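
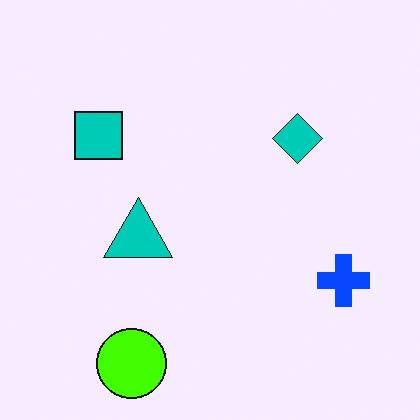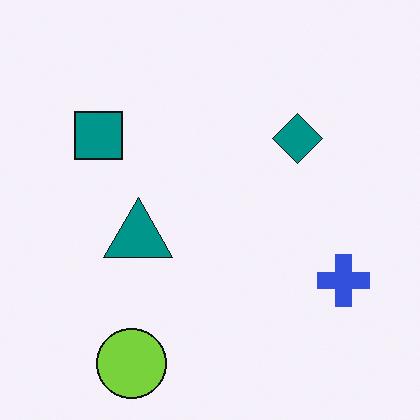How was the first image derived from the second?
This is the original image heavily oversaturated.

All colors are more vivid — a global saturation change.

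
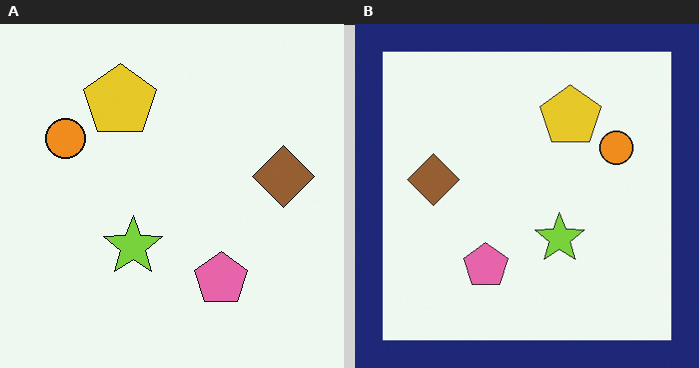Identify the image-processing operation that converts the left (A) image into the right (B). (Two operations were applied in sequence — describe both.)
Flipped horizontally (left ↔ right), then framed with a navy border.

The brown diamond is in the right of the left (A) image and the left of the right (B) — shapes on opposite sides of the vertical midline have swapped in a mirror flip. A solid navy frame runs around the edge of the right (B) image, with the content slightly shrunk inside it.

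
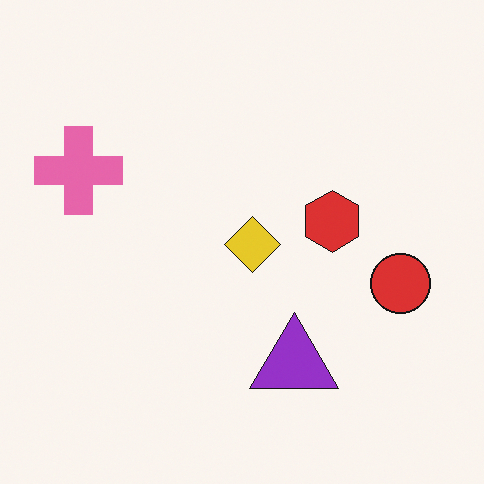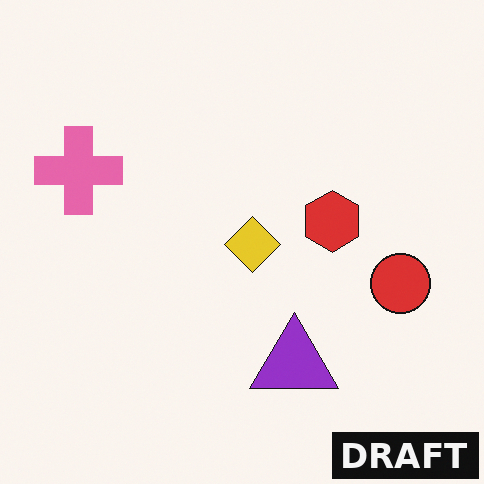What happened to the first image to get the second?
The image was watermarked with the text "DRAFT" in the lower-right corner.

A dark label reading "DRAFT" appears in the lower-right corner.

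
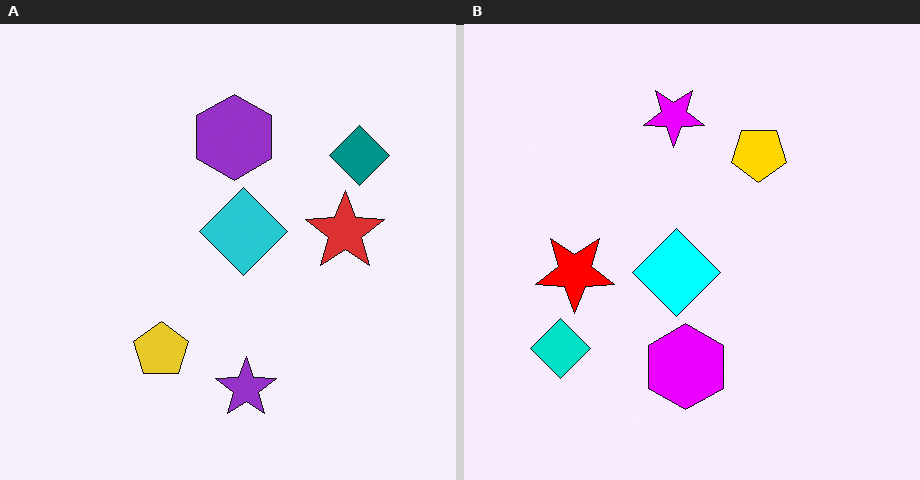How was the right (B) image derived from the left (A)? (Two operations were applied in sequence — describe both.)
The transformation is: heavily oversaturated, then rotated 180°.

All colors are more vivid — a global saturation change. The teal diamond sits in the top-right of the left (A) image and the bottom-left of the right (B) — consistent with a whole-image 180° rotation.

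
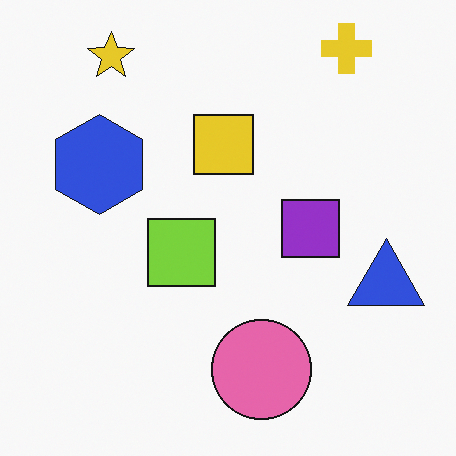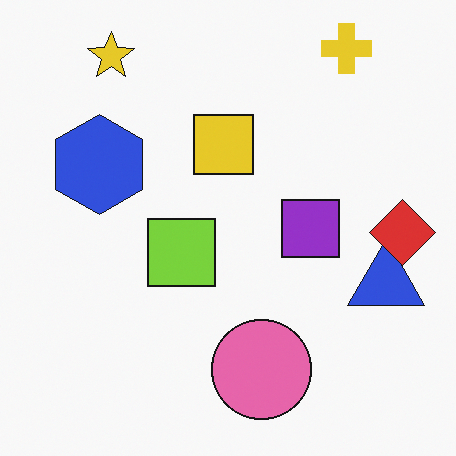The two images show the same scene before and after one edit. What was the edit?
Overlaid with an additional red diamond.

A red diamond appears in the second image that is absent from the first.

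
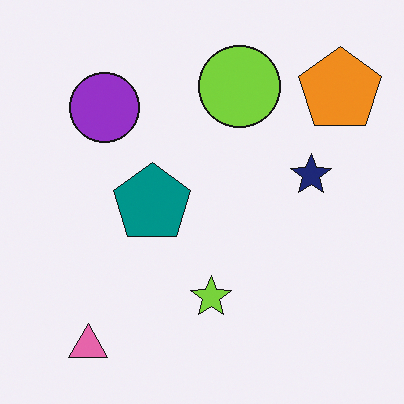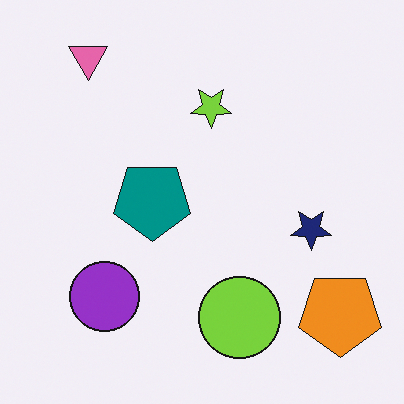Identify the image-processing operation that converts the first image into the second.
The image was flipped vertically (top ↔ bottom).

The pink triangle is in the bottom-left of the first image and the top-left of the second — shapes on opposite sides of the horizontal midline have swapped in a mirror flip.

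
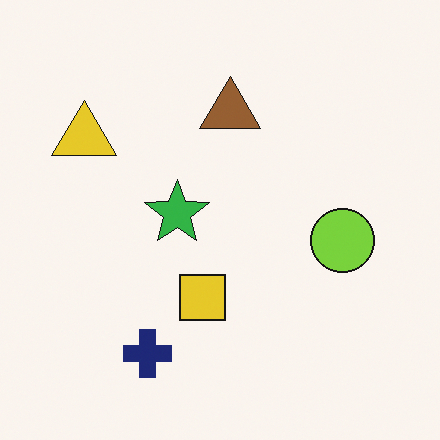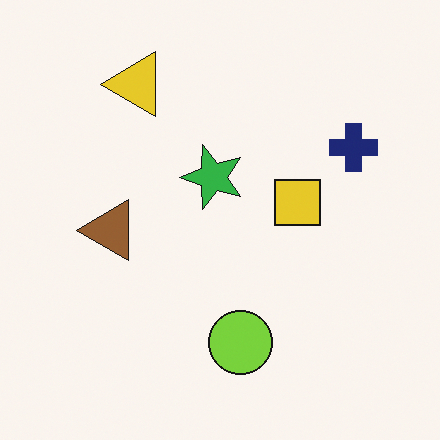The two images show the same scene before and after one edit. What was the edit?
The image was transposed (reflected across the top-left ↔ bottom-right diagonal).

Shapes have swapped their row and column positions — what was in the top-right is now in the bottom-left — a diagonal reflection.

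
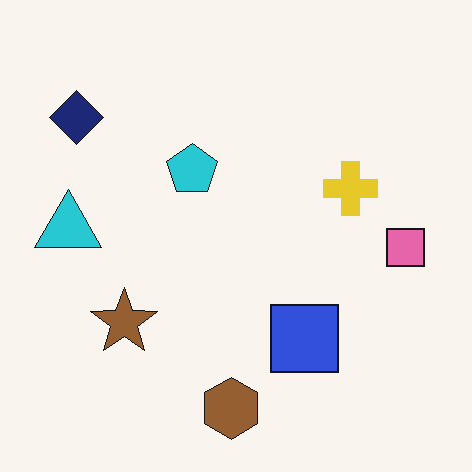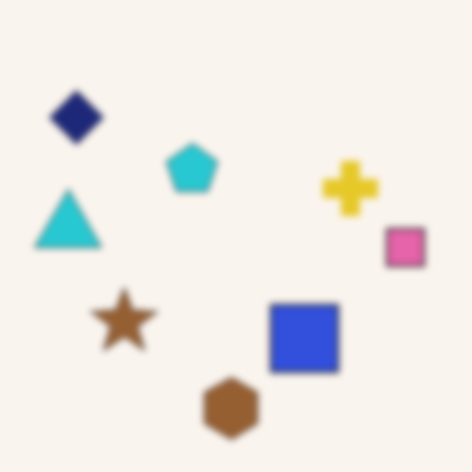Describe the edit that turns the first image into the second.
The transformation is: moderately blurred.

Shape edges and outlines are uniformly softened across the whole image.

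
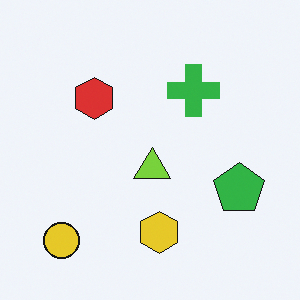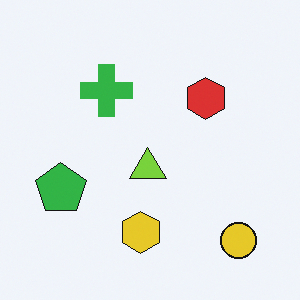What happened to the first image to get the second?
The second image is the first flipped horizontally (left ↔ right).

The green pentagon is in the right of the first image and the left of the second — shapes on opposite sides of the vertical midline have swapped in a mirror flip.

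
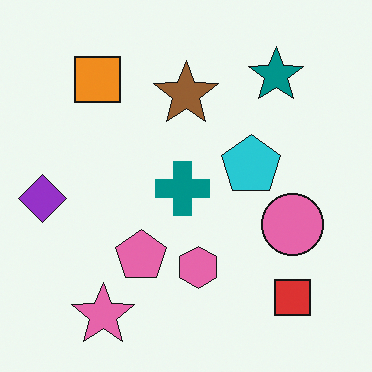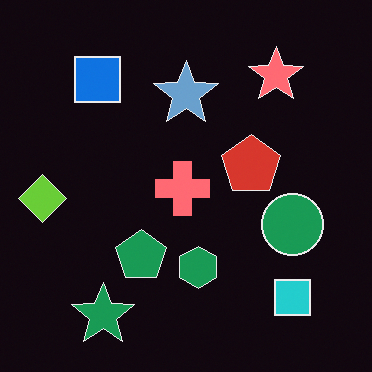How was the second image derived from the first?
The transformation is: color-inverted (negative).

The light background has become dark and every shape's color is its complement — a photographic negative.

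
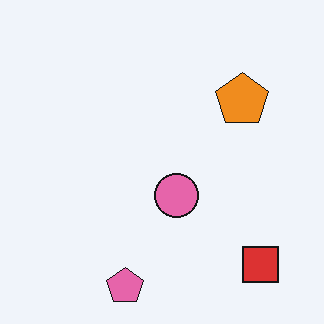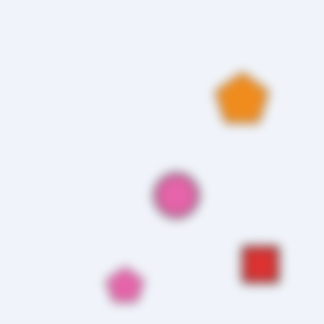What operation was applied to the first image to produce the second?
This is the original image strongly gaussian-blurred.

Shape edges and outlines are uniformly softened across the whole image.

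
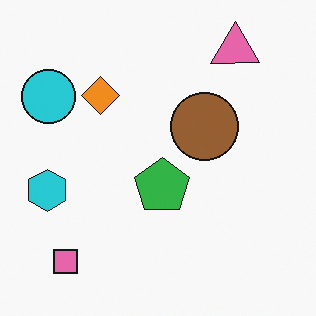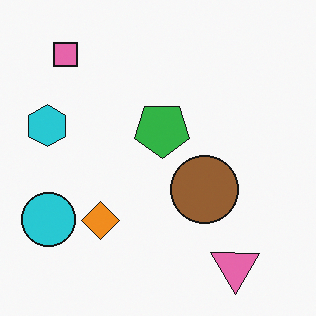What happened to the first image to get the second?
This is the original image flipped vertically (top ↔ bottom).

The pink triangle is in the top-right of the first image and the bottom-right of the second — shapes on opposite sides of the horizontal midline have swapped in a mirror flip.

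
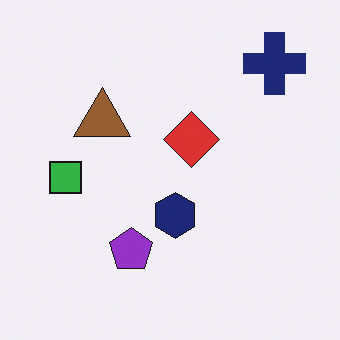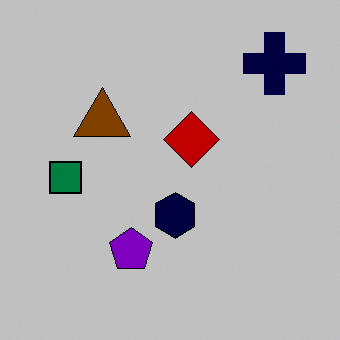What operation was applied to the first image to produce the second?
It was aggressively posterized.

Each flat color has snapped to a coarser quantized level — most visibly, the near-white background has dropped to a flat grey.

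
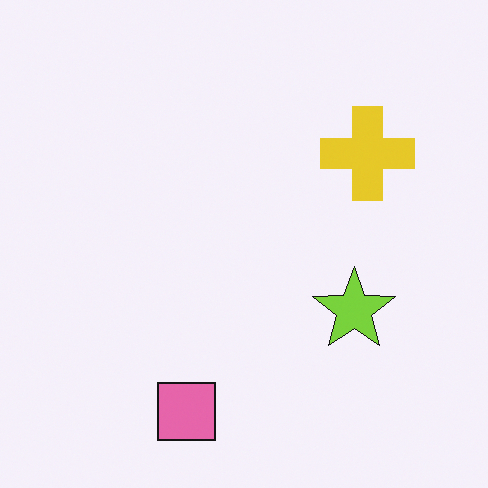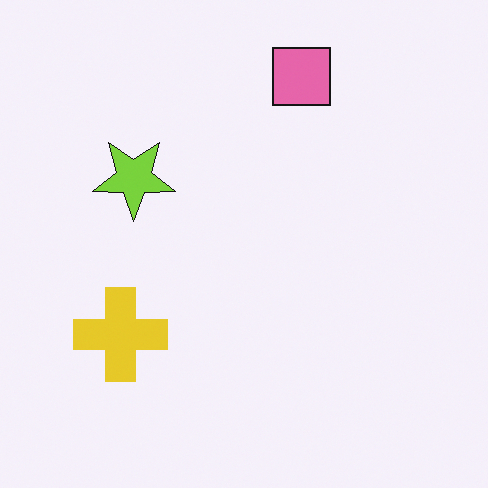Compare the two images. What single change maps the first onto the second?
The transformation is: rotated 180°.

The pink square sits in the bottom of the first image and the top of the second — consistent with a whole-image 180° rotation.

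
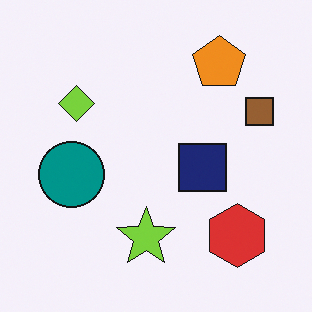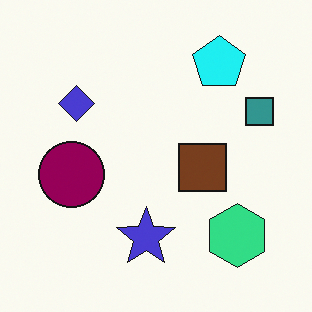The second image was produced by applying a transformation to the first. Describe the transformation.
It was hue-shifted noticeably.

Every shape's color has rotated by the same amount around the hue wheel — a uniform hue shift.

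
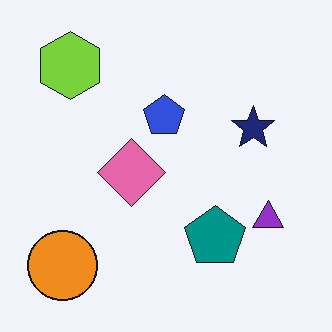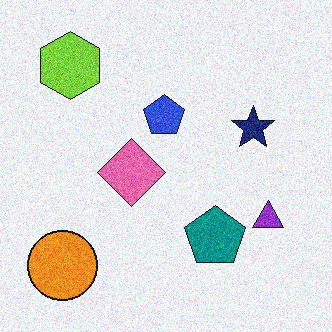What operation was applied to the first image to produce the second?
The image was degraded with moderate additive noise.

Random speckle covers the whole image, including the flat background.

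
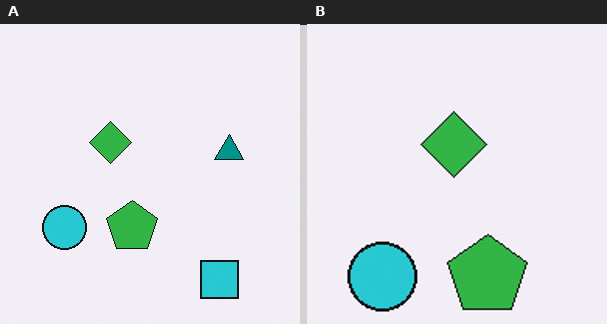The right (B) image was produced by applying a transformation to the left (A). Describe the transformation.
It was cropped slightly and scaled back up.

The visible shapes are larger and the field of view is narrower; shapes near the original edges may be partly or wholly outside the frame — a crop-and-rescale.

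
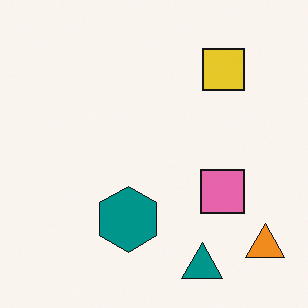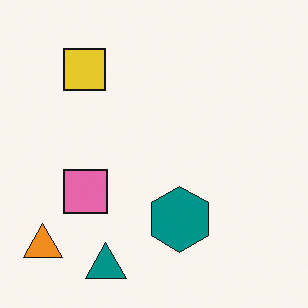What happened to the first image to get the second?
This is the original image flipped horizontally (left ↔ right).

The orange triangle is in the bottom-right of the first image and the bottom-left of the second — shapes on opposite sides of the vertical midline have swapped in a mirror flip.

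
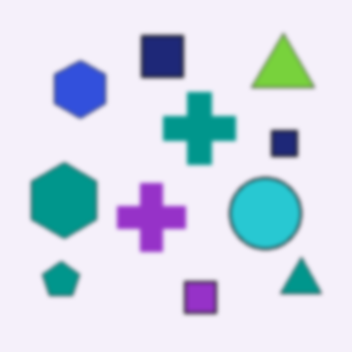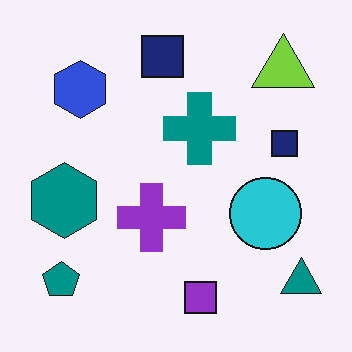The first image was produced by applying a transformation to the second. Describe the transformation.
This is the original image given a subtle gaussian blur.

Shape edges and outlines are uniformly softened across the whole image.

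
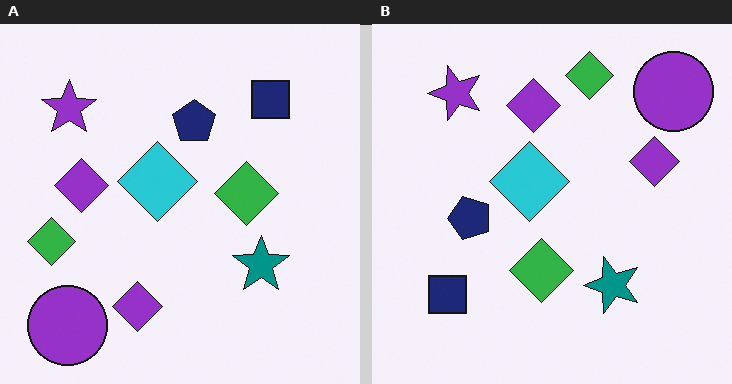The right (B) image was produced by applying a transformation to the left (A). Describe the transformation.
Transposed (reflected across the top-left ↔ bottom-right diagonal).

Shapes have swapped their row and column positions — what was in the top-right is now in the bottom-left — a diagonal reflection.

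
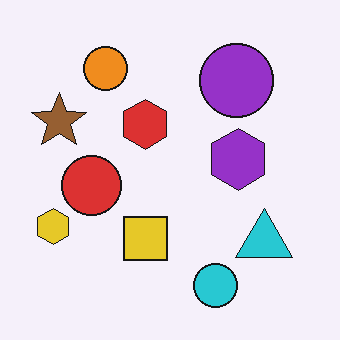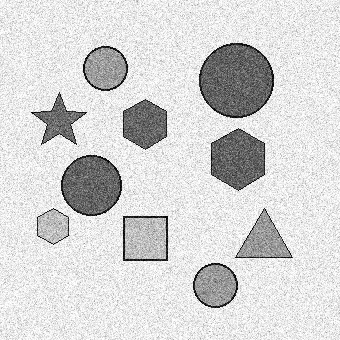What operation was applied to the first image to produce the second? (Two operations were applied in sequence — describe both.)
This is the original image degraded with strong gaussian noise, then converted to grayscale.

Random speckle covers the whole image, including the flat background. All color is removed — every shape is now a shade of grey.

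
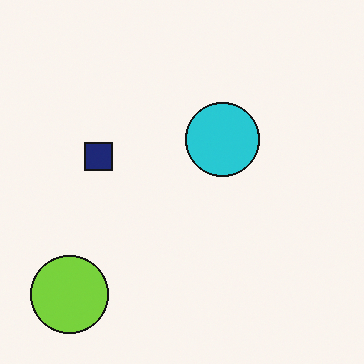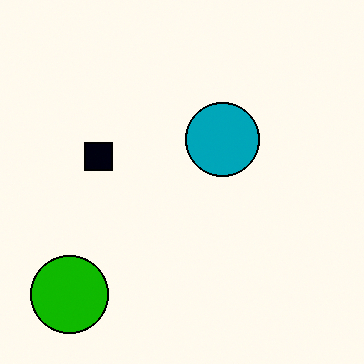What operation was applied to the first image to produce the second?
This is the original image given much higher contrast.

Tones are pushed away from mid-grey across the whole image — a global contrast change.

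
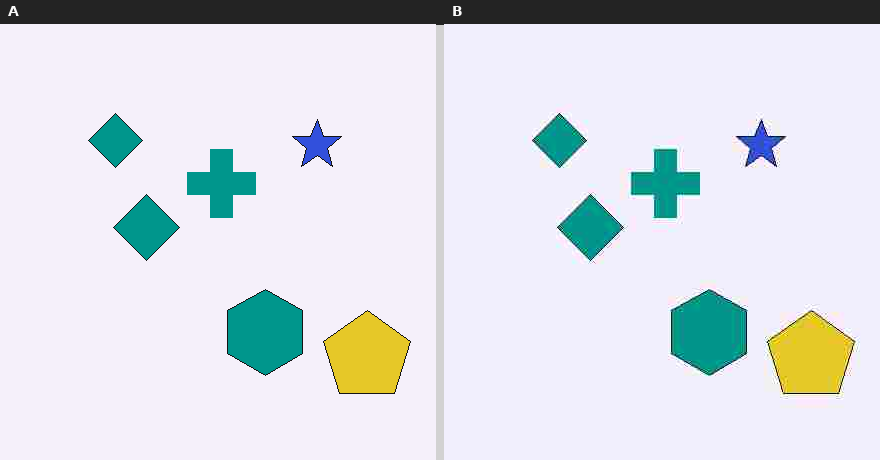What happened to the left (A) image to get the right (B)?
The image was heavily JPEG-compressed with obvious blocking artifacts.

Blocky 8×8 compression artifacts appear around shape edges and the flat background shows ringing — characteristic JPEG degradation.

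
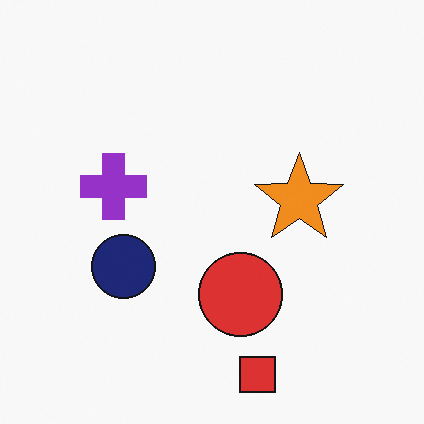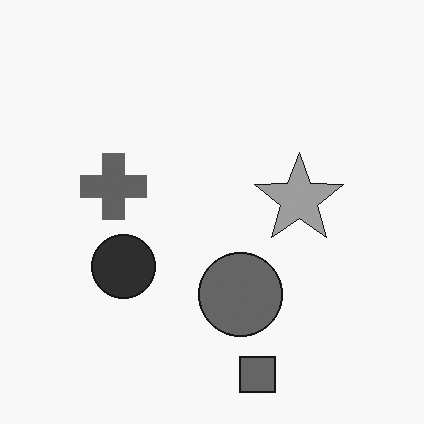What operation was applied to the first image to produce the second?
This is the original image converted to grayscale.

All color is removed — every shape is now a shade of grey.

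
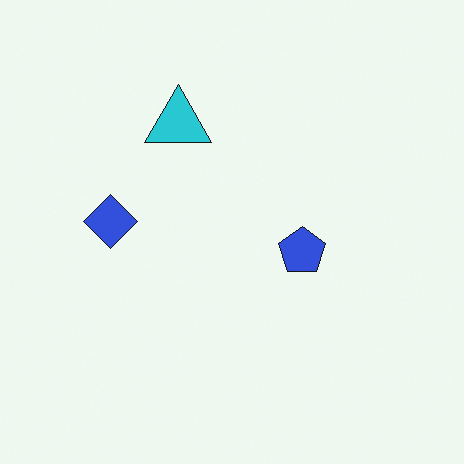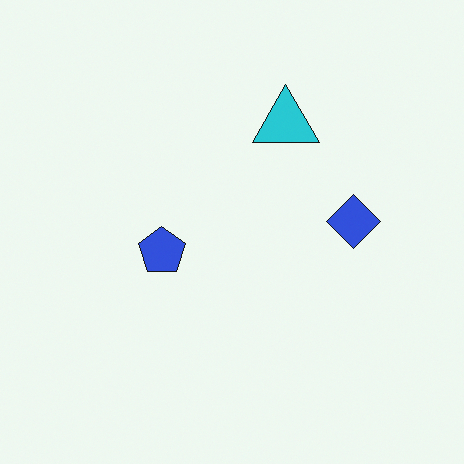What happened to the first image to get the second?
It was flipped horizontally (left ↔ right).

The blue diamond is in the left of the first image and the right of the second — shapes on opposite sides of the vertical midline have swapped in a mirror flip.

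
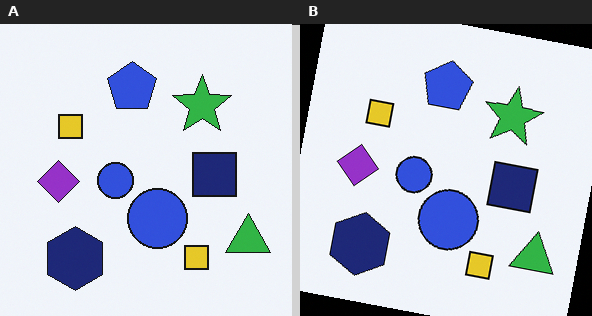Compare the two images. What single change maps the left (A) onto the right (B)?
The right (B) image is the left (A) rotated clockwise by a slight angle.

Every shape is tilted by the same angle and the image corners show triangular fill wedges — a whole-image rotation by a non-right angle.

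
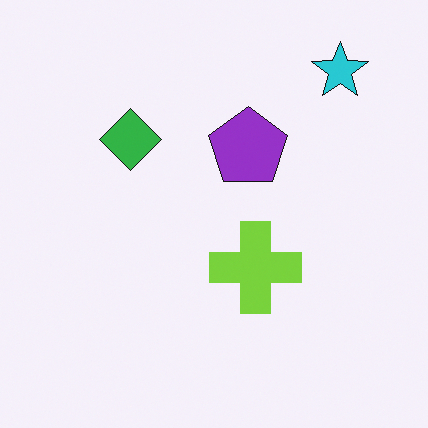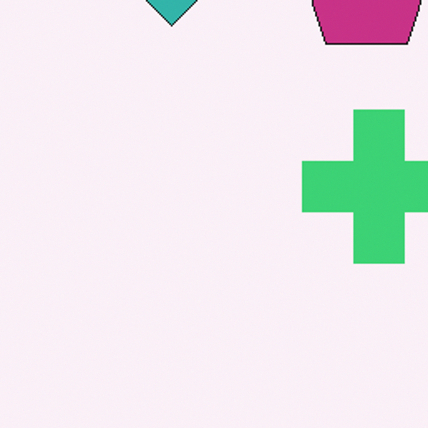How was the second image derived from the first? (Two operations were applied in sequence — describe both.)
The second image is the first cropped to a noticeably smaller region and rescaled, then hue-shifted by a small amount.

The visible shapes are larger and the field of view is narrower; shapes near the original edges may be partly or wholly outside the frame — a crop-and-rescale. Every shape's color has rotated by the same amount around the hue wheel — a uniform hue shift.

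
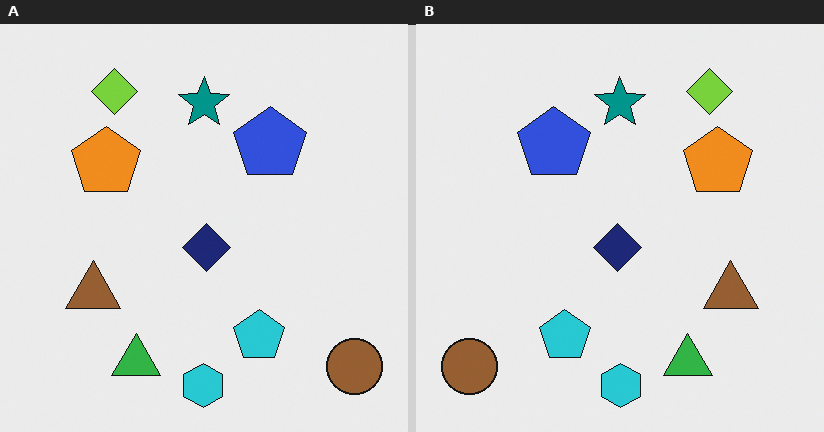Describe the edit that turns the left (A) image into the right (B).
The right (B) image is the left (A) flipped horizontally (left ↔ right).

The brown circle is in the bottom-right of the left (A) image and the bottom-left of the right (B) — shapes on opposite sides of the vertical midline have swapped in a mirror flip.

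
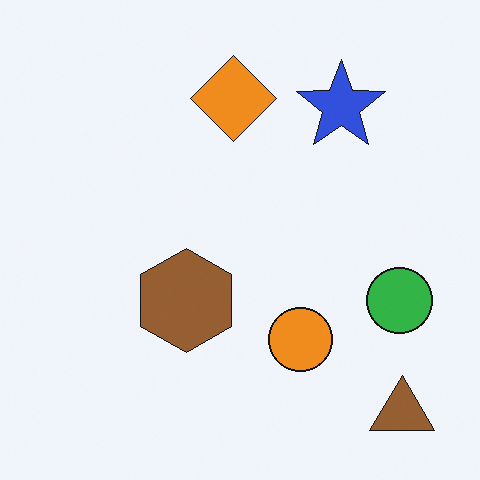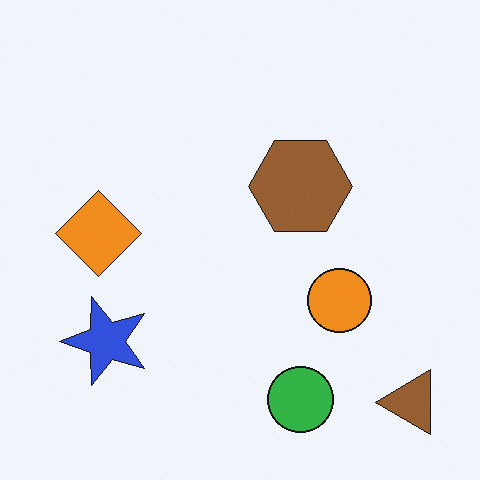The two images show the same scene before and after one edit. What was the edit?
The image was transposed (reflected across the top-left ↔ bottom-right diagonal).

Shapes have swapped their row and column positions — what was in the top-right is now in the bottom-left — a diagonal reflection.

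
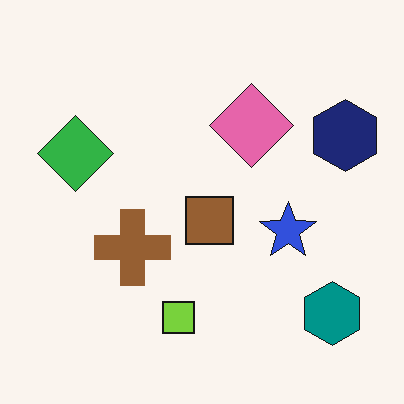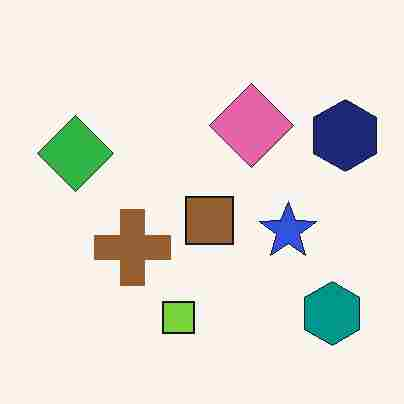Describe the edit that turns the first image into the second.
Heavily JPEG-compressed with obvious blocking artifacts.

Blocky 8×8 compression artifacts appear around shape edges and the flat background shows ringing — characteristic JPEG degradation.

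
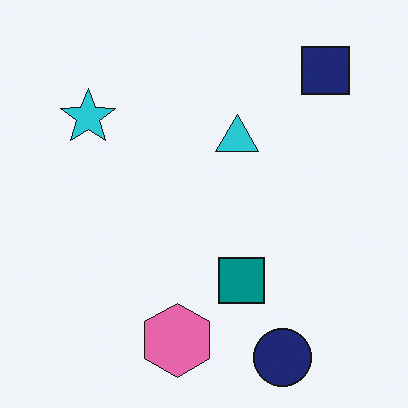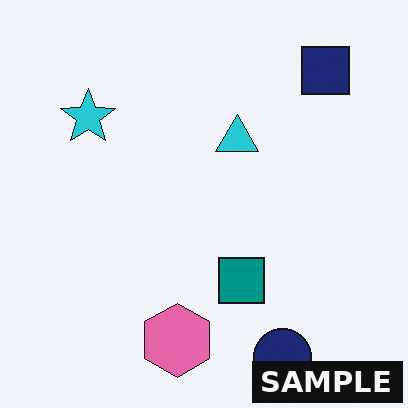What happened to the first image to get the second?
The transformation is: watermarked with the text "SAMPLE" in the lower-right corner.

A dark label reading "SAMPLE" appears in the lower-right corner.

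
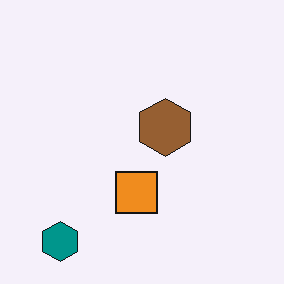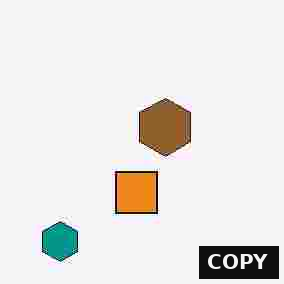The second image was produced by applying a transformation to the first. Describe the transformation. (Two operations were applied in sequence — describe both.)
The image was heavily JPEG-compressed with obvious blocking artifacts, then watermarked with the text "COPY" in the lower-right corner.

Blocky 8×8 compression artifacts appear around shape edges and the flat background shows ringing — characteristic JPEG degradation. A dark label reading "COPY" appears in the lower-right corner.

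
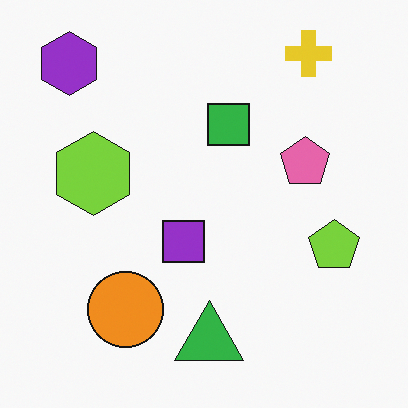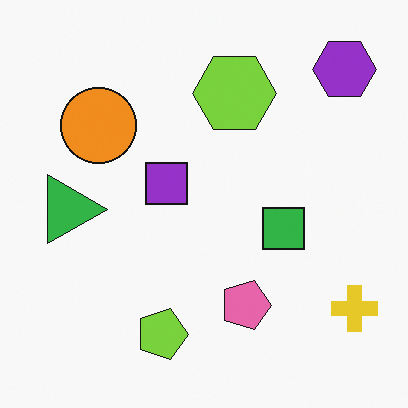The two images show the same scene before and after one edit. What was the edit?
The second image is the first rotated 90° clockwise.

The purple hexagon sits in the top-left of the first image and the top-right of the second — consistent with a whole-image 90° clockwise rotation.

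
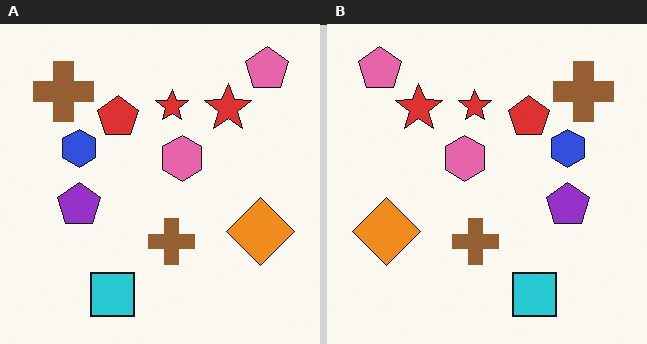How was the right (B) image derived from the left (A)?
The transformation is: flipped horizontally (left ↔ right).

The pink pentagon is in the top-right of the left (A) image and the top-left of the right (B) — shapes on opposite sides of the vertical midline have swapped in a mirror flip.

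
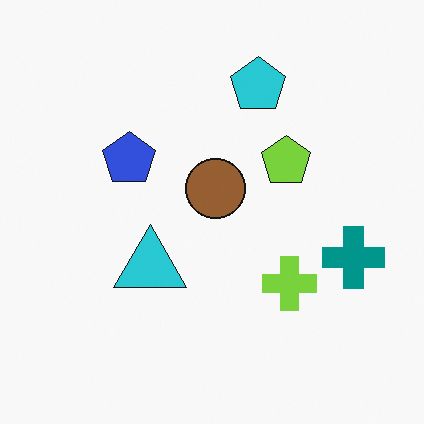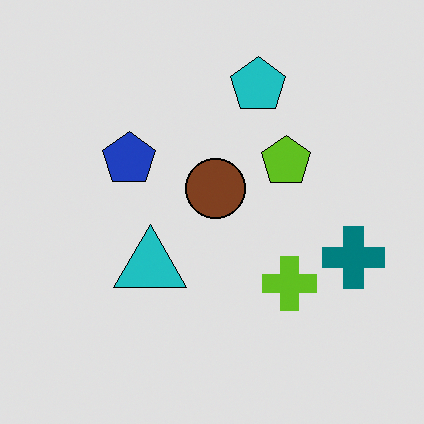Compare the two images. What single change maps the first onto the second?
Moderately posterized.

Each flat color has snapped to a coarser quantized level — most visibly, the near-white background has dropped to a flat grey.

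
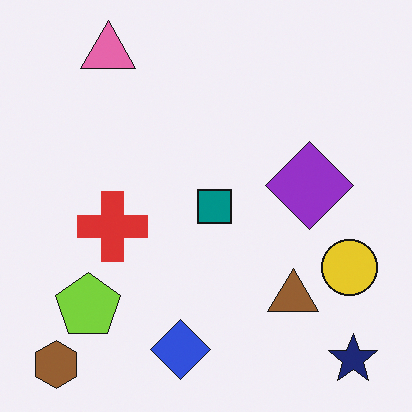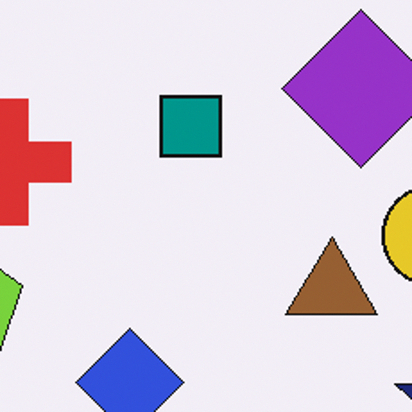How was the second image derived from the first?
It was cropped to a noticeably smaller region and rescaled.

The visible shapes are larger and the field of view is narrower; shapes near the original edges may be partly or wholly outside the frame — a crop-and-rescale.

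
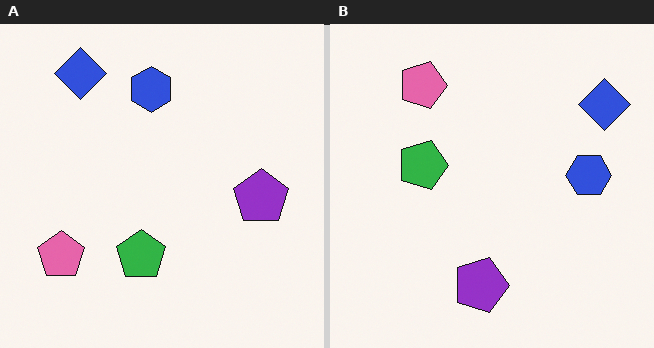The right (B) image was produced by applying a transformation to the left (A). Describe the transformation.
The transformation is: rotated 90° clockwise.

The blue diamond sits in the top-left of the left (A) image and the top-right of the right (B) — consistent with a whole-image 90° clockwise rotation.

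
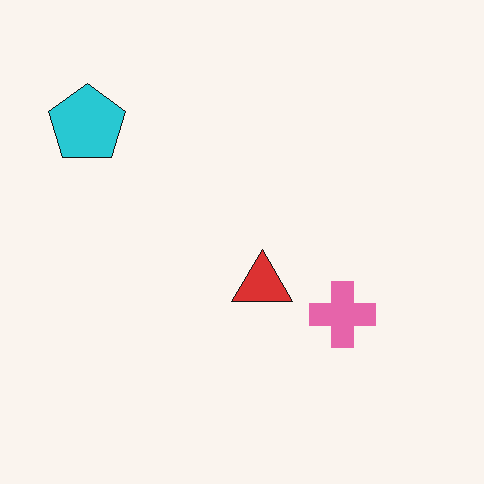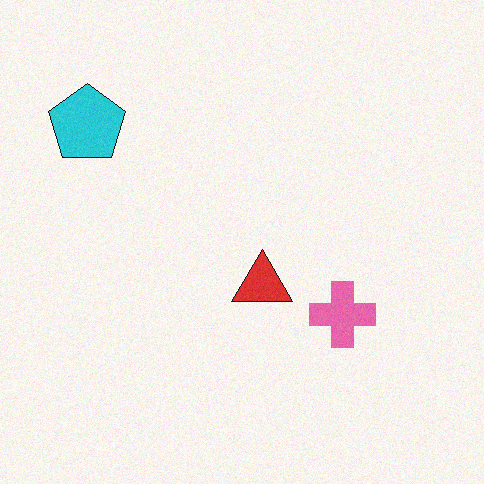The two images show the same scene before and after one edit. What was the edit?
Degraded with a light layer of grain.

Random speckle covers the whole image, including the flat background.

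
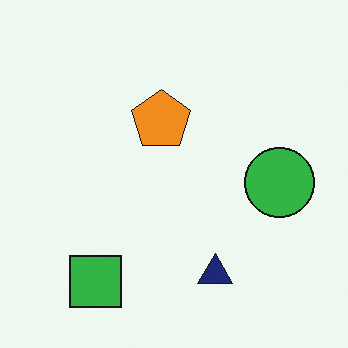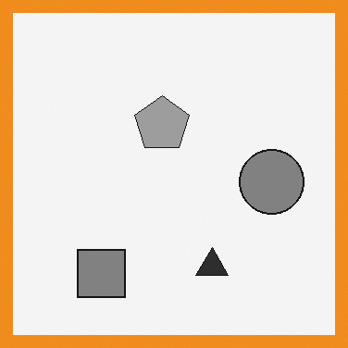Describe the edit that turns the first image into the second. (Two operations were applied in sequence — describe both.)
The transformation is: converted to grayscale, then framed with a orange border.

All color is removed — every shape is now a shade of grey. A solid orange frame runs around the edge of the second image, with the content slightly shrunk inside it.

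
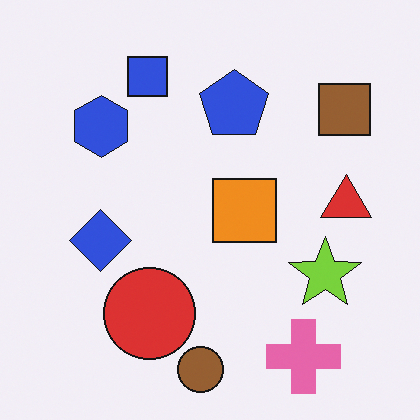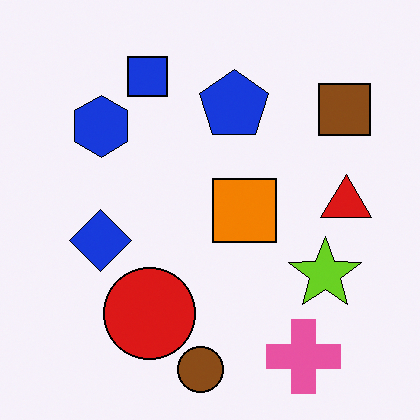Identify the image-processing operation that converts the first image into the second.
The second image is the first given slightly increased contrast.

Tones are pushed away from mid-grey across the whole image — a global contrast change.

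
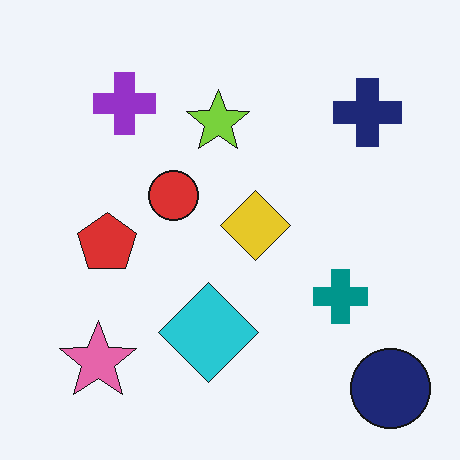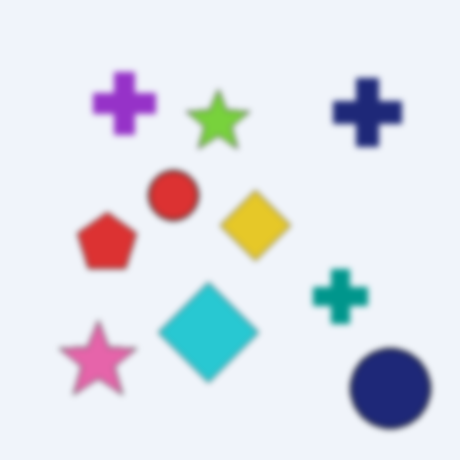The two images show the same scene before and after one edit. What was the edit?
The second image is the first moderately blurred.

Shape edges and outlines are uniformly softened across the whole image.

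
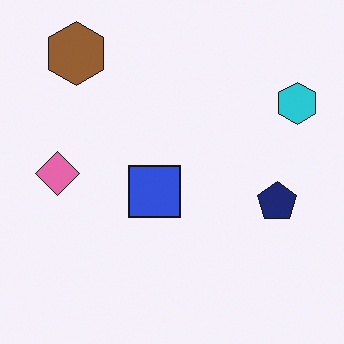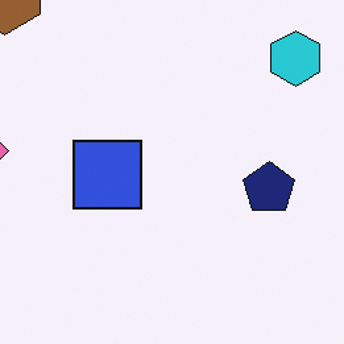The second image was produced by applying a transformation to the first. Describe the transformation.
This is the original image cropped slightly and scaled back up.

The visible shapes are larger and the field of view is narrower; shapes near the original edges may be partly or wholly outside the frame — a crop-and-rescale.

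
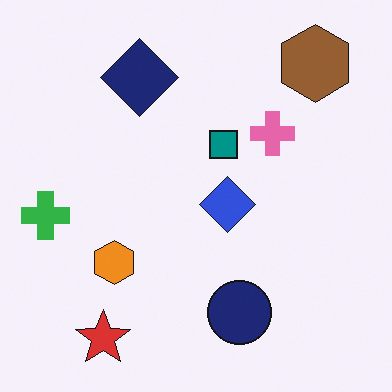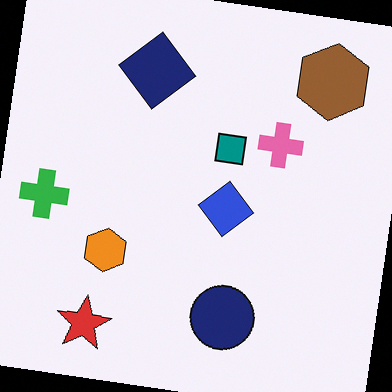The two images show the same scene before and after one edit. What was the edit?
The image was rotated clockwise by a few degrees.

Every shape is tilted by the same angle and the image corners show triangular fill wedges — a whole-image rotation by a non-right angle.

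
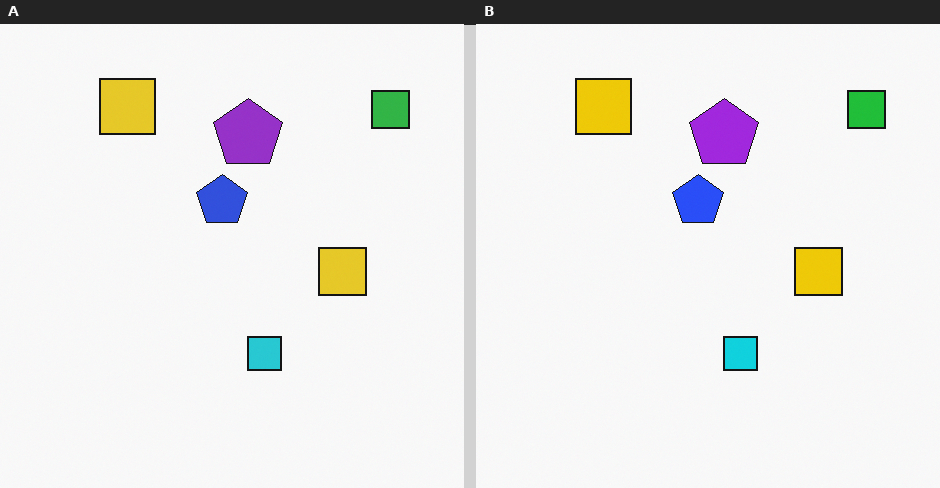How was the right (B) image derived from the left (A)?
Slightly oversaturated.

All colors are more vivid — a global saturation change.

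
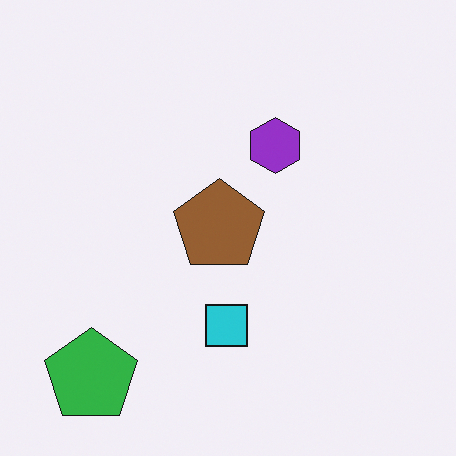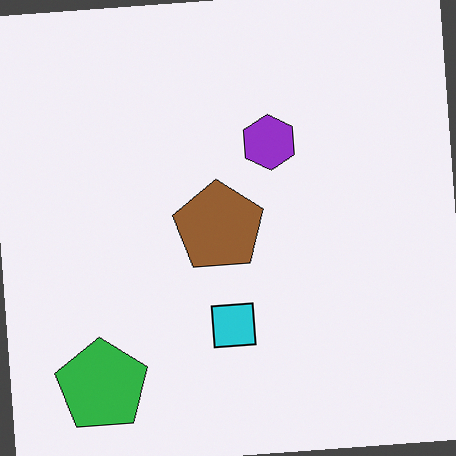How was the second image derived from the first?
It was rotated counter-clockwise by a small amount.

Every shape is tilted by the same angle and the image corners show triangular fill wedges — a whole-image rotation by a non-right angle.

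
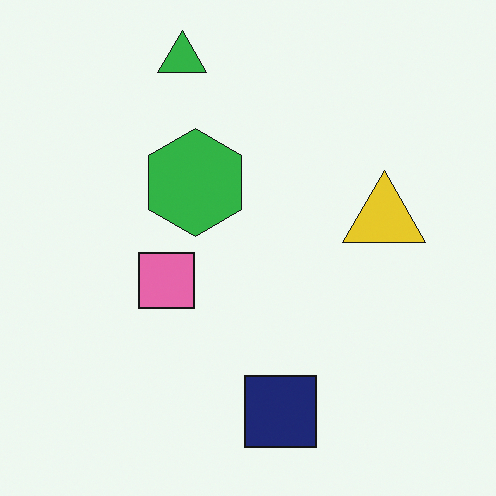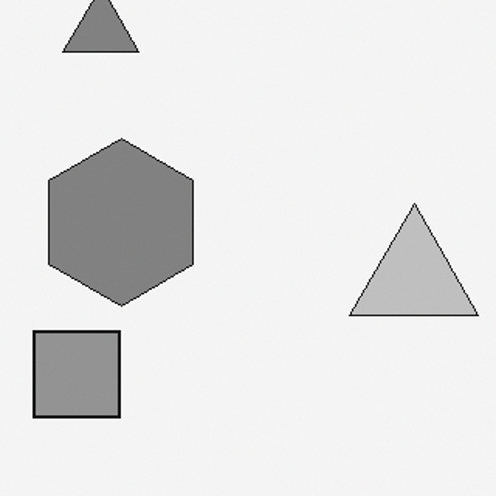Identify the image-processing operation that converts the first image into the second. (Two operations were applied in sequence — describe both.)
The image was converted to grayscale, then cropped to a modestly smaller region and rescaled.

All color is removed — every shape is now a shade of grey. The visible shapes are larger and the field of view is narrower; shapes near the original edges may be partly or wholly outside the frame — a crop-and-rescale.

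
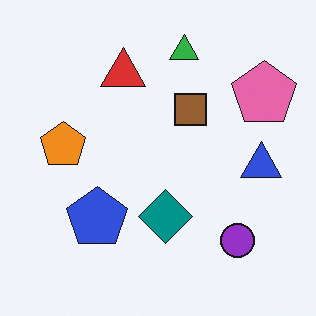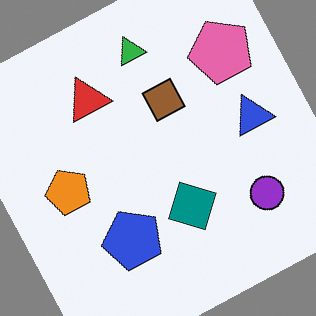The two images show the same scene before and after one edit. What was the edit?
This is the original image rotated counter-clockwise by a clearly visible amount.

Every shape is tilted by the same angle and the image corners show triangular fill wedges — a whole-image rotation by a non-right angle.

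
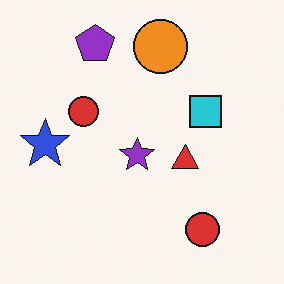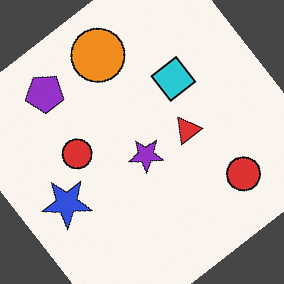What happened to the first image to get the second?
The second image is the first rotated counter-clockwise by a large amount — several tens of degrees.

Every shape is tilted by the same angle and the image corners show triangular fill wedges — a whole-image rotation by a non-right angle.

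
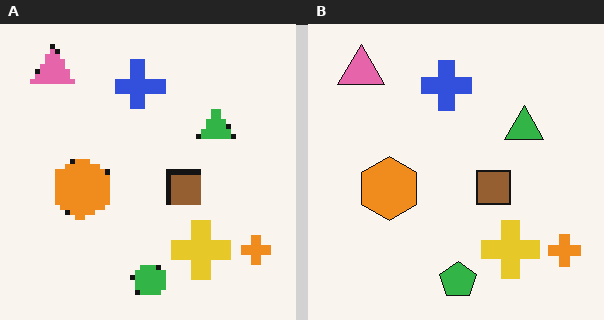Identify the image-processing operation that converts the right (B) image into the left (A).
The image was lightly pixelated (a mild mosaic effect).

Shapes are reduced to large square blocks; fine edges and outlines are lost — a downscale-then-upscale (mosaic) effect.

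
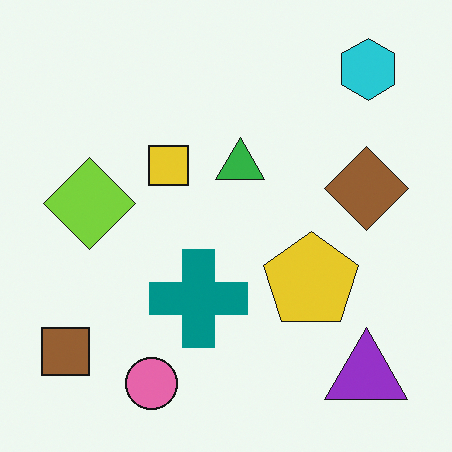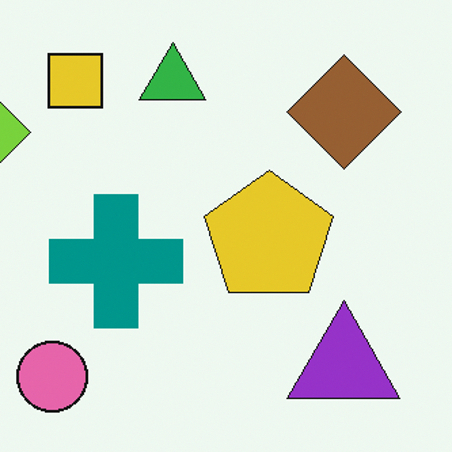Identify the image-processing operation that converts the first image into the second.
This is the original image cropped to a modestly smaller region and rescaled.

The visible shapes are larger and the field of view is narrower; shapes near the original edges may be partly or wholly outside the frame — a crop-and-rescale.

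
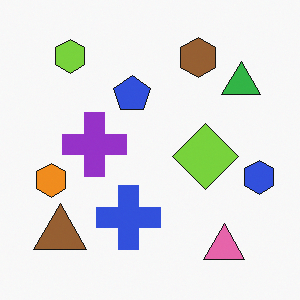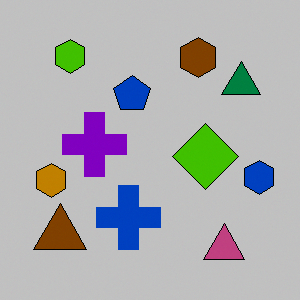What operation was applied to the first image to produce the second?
It was heavily posterized to just a handful of flat colors.

Each flat color has snapped to a coarser quantized level — most visibly, the near-white background has dropped to a flat grey.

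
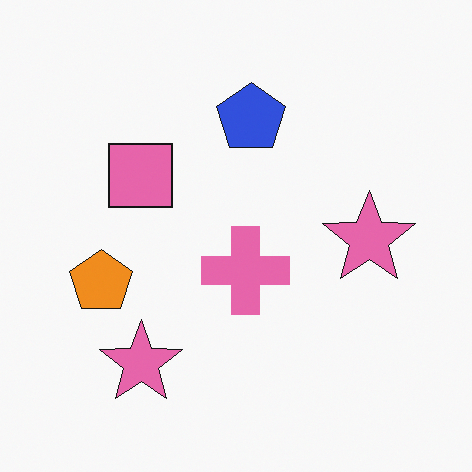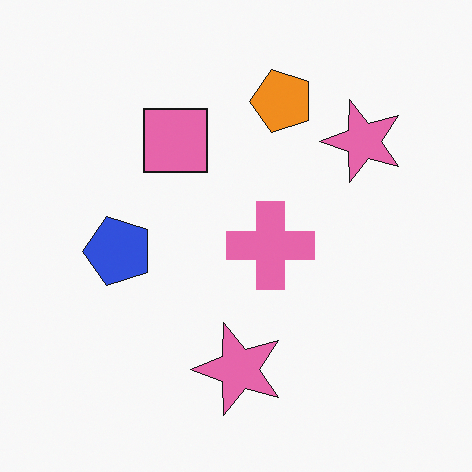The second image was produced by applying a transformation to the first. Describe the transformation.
Transposed (reflected across the top-left ↔ bottom-right diagonal).

Shapes have swapped their row and column positions — what was in the top-right is now in the bottom-left — a diagonal reflection.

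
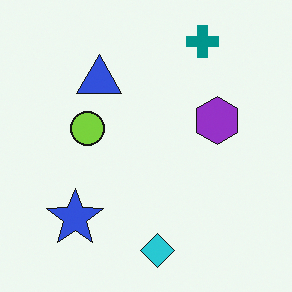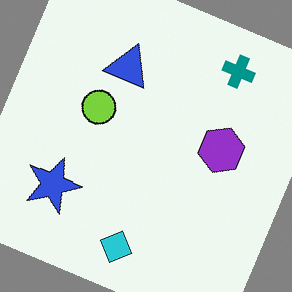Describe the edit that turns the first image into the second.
It was rotated clockwise by a moderate amount.

Every shape is tilted by the same angle and the image corners show triangular fill wedges — a whole-image rotation by a non-right angle.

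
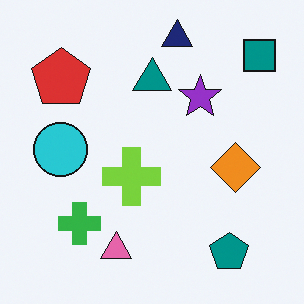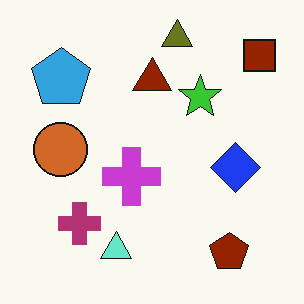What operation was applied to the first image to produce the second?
Hue-shifted through roughly half the color wheel.

Every shape's color has rotated by the same amount around the hue wheel — a uniform hue shift.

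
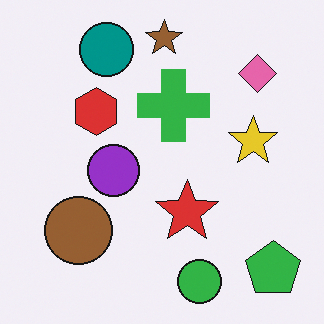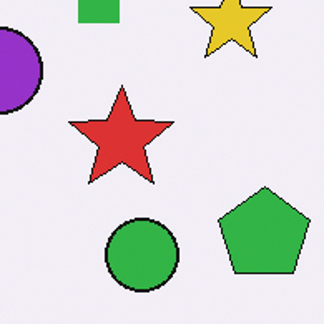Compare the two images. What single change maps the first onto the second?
The image was cropped to a noticeably smaller region and rescaled.

The visible shapes are larger and the field of view is narrower; shapes near the original edges may be partly or wholly outside the frame — a crop-and-rescale.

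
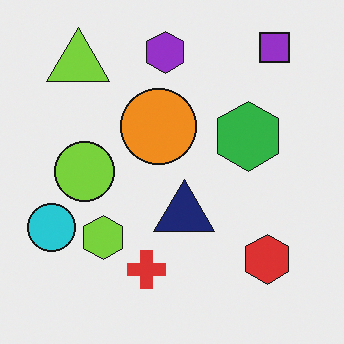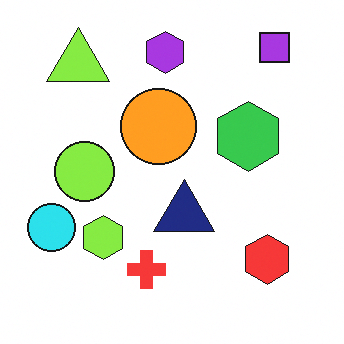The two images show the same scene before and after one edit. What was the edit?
This is the original image slightly brightened.

Every pixel — background and shapes alike — is uniformly brightened.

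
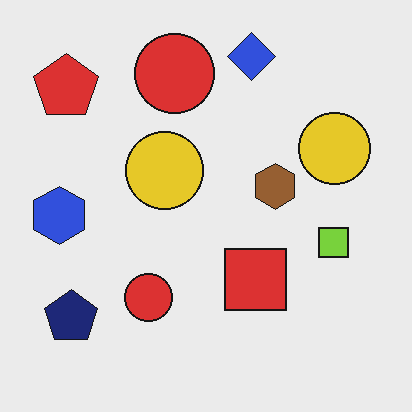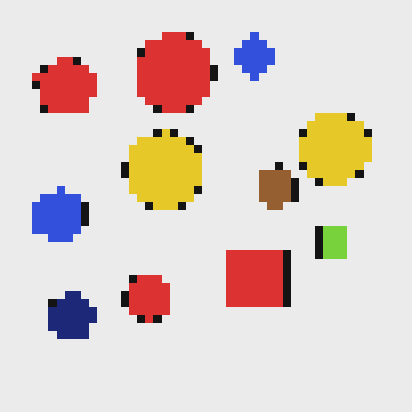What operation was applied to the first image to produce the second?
This is the original image pixelated into visible square blocks.

Shapes are reduced to large square blocks; fine edges and outlines are lost — a downscale-then-upscale (mosaic) effect.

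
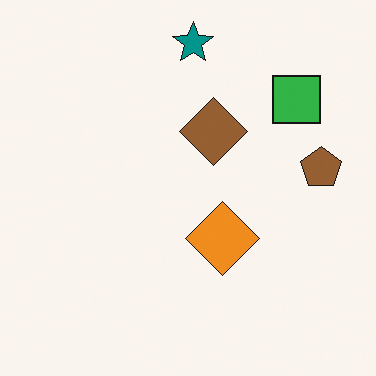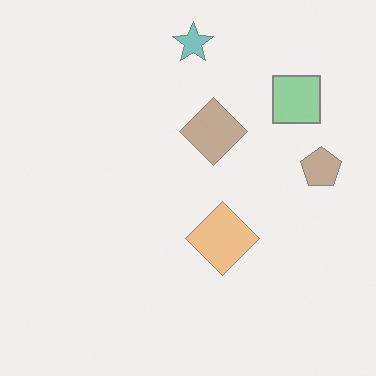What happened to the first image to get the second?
Washed out (contrast reduced).

Tones are pushed toward mid-grey across the whole image — a global contrast change.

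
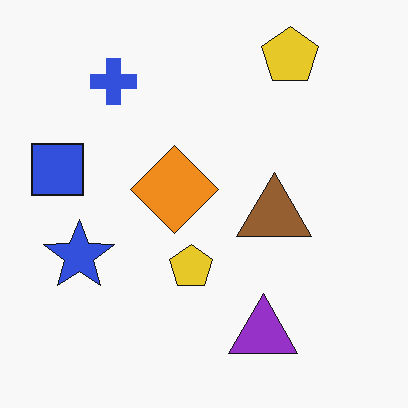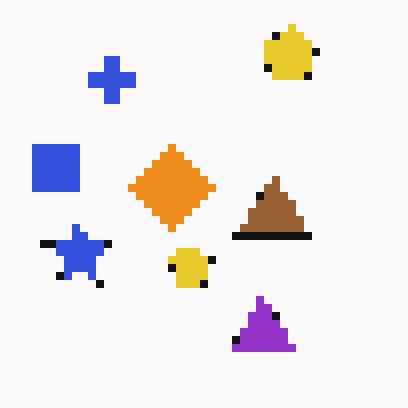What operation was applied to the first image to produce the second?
It was moderately pixelated.

Shapes are reduced to large square blocks; fine edges and outlines are lost — a downscale-then-upscale (mosaic) effect.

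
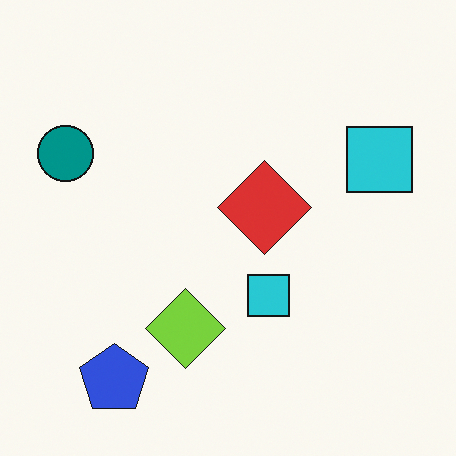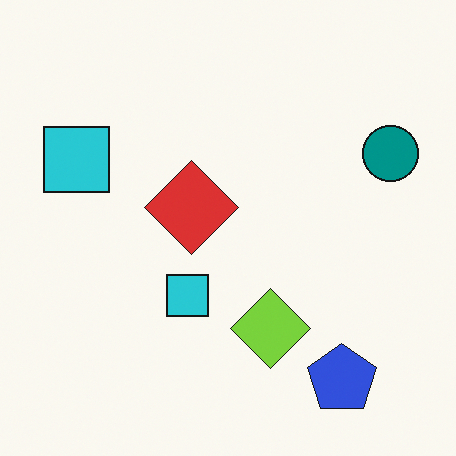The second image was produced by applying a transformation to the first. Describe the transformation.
This is the original image flipped horizontally (left ↔ right).

The teal circle is in the left of the first image and the right of the second — shapes on opposite sides of the vertical midline have swapped in a mirror flip.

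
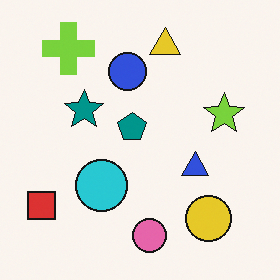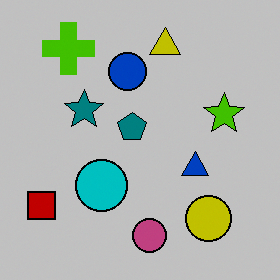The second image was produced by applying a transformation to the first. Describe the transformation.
It was heavily posterized to just a handful of flat colors.

Each flat color has snapped to a coarser quantized level — most visibly, the near-white background has dropped to a flat grey.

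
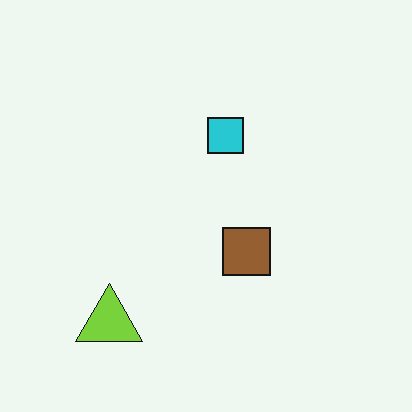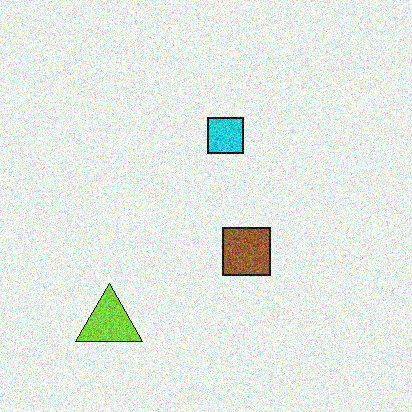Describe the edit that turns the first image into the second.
The image was degraded with a thick layer of grain.

Random speckle covers the whole image, including the flat background.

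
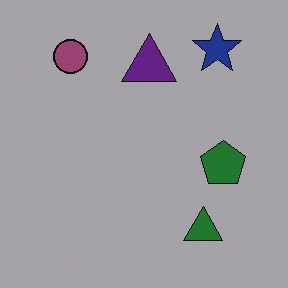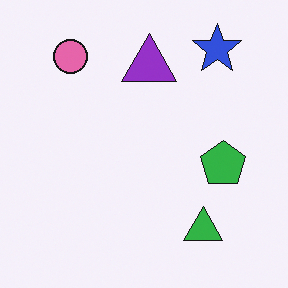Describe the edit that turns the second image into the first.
Substantially darkened.

Every pixel — background and shapes alike — is uniformly darkened.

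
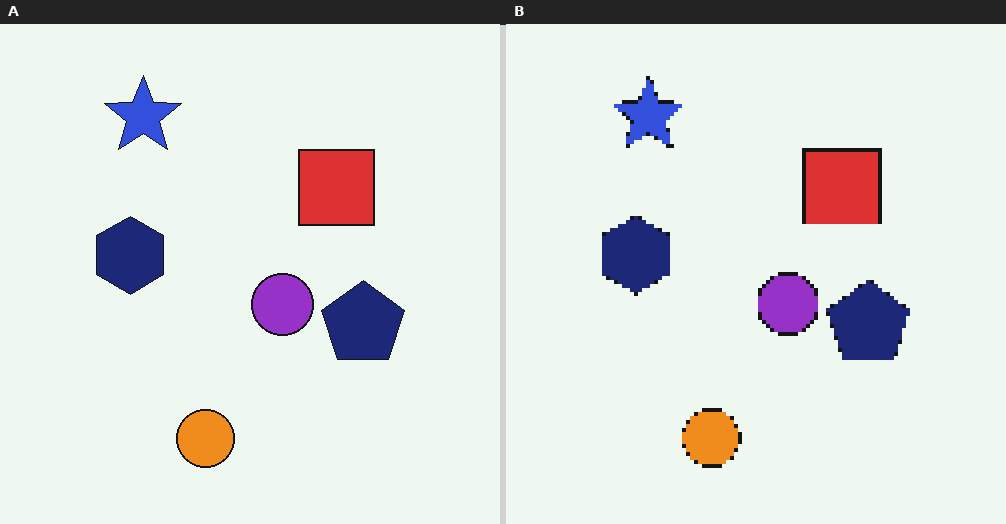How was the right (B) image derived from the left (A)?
Mildly pixelated.

Shapes are reduced to large square blocks; fine edges and outlines are lost — a downscale-then-upscale (mosaic) effect.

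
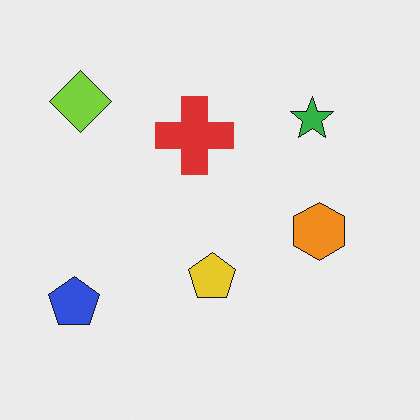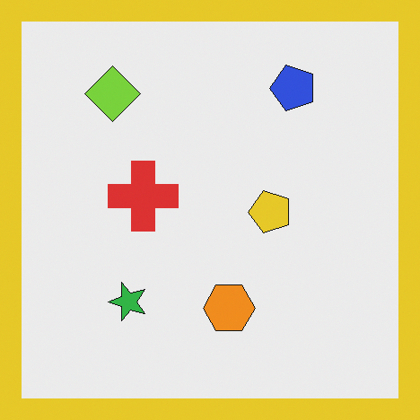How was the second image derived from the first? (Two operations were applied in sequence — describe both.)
The transformation is: transposed (reflected across the top-left ↔ bottom-right diagonal), then framed with a yellow border.

Shapes have swapped their row and column positions — what was in the top-right is now in the bottom-left — a diagonal reflection. A solid yellow frame runs around the edge of the second image, with the content slightly shrunk inside it.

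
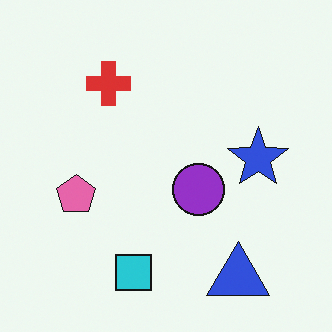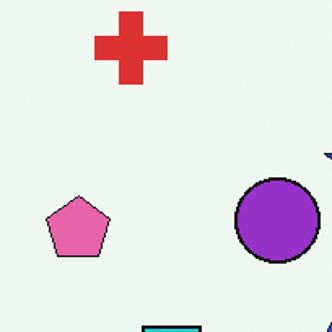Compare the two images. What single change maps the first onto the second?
The second image is the first cropped tightly and scaled back up.

The visible shapes are larger and the field of view is narrower; shapes near the original edges may be partly or wholly outside the frame — a crop-and-rescale.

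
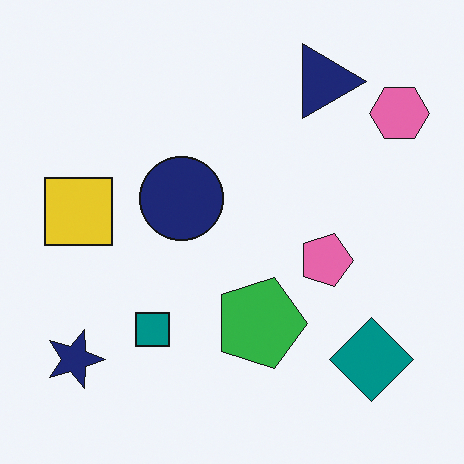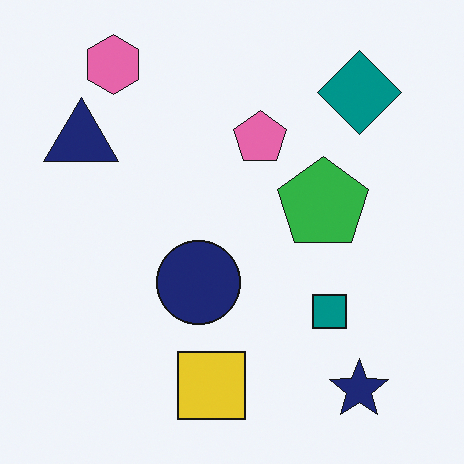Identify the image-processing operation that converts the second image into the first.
This is the original image rotated 90° clockwise.

The pink hexagon sits in the top-left of the second image and the top-right of the first — consistent with a whole-image 90° clockwise rotation.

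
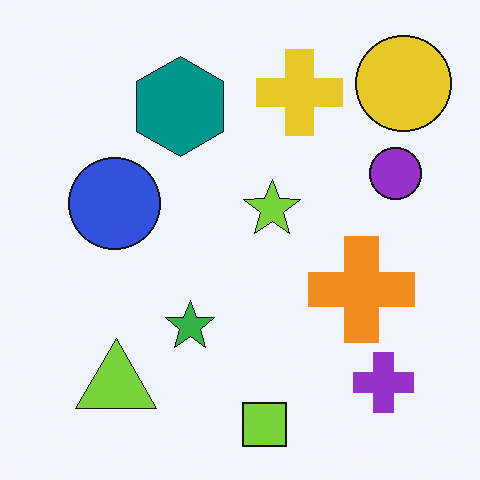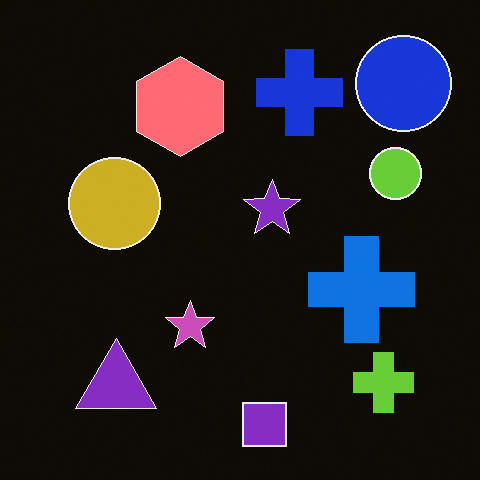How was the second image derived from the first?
The transformation is: color-inverted (negative).

The light background has become dark and every shape's color is its complement — a photographic negative.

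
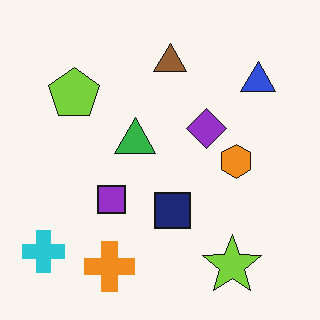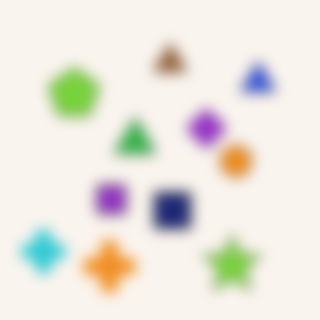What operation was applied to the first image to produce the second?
The second image is the first strongly gaussian-blurred.

Shape edges and outlines are uniformly softened across the whole image.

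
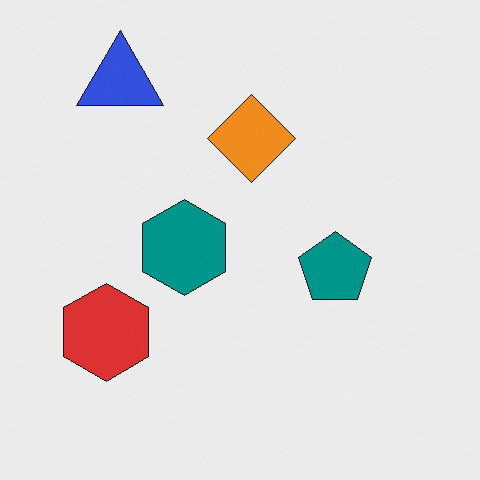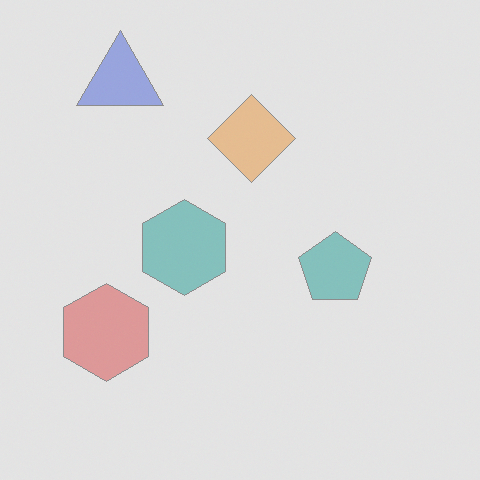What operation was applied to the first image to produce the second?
The transformation is: washed out (contrast reduced).

Tones are pushed toward mid-grey across the whole image — a global contrast change.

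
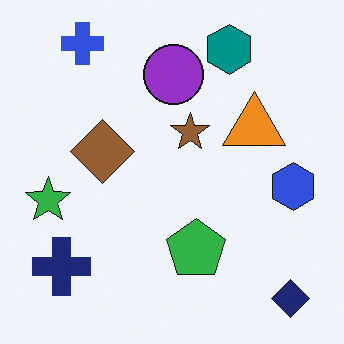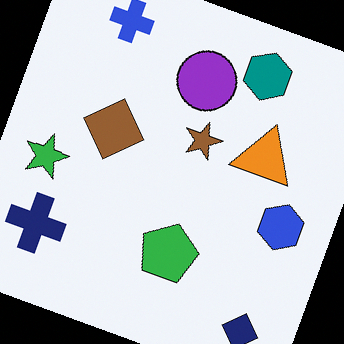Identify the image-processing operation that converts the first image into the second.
It was rotated clockwise by a clearly visible amount.

Every shape is tilted by the same angle and the image corners show triangular fill wedges — a whole-image rotation by a non-right angle.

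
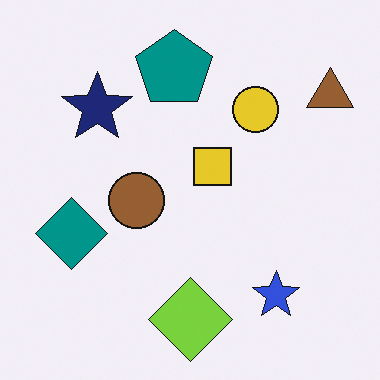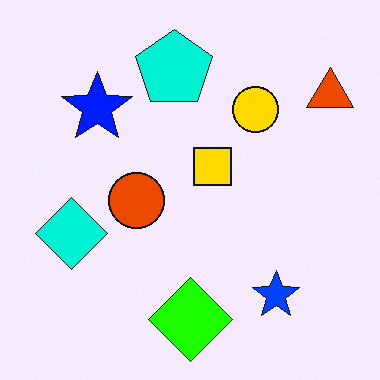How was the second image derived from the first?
The image was made much more vivid (saturation change).

All colors are more vivid — a global saturation change.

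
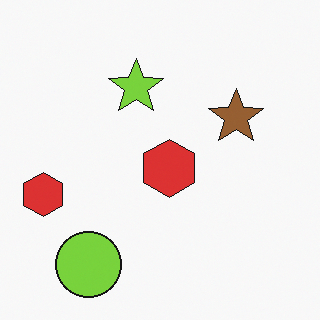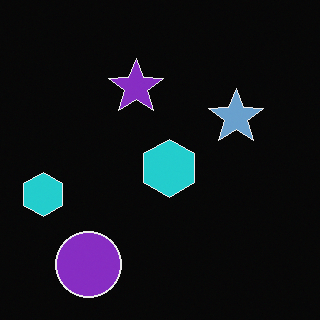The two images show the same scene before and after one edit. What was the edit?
This is the original image color-inverted (negative).

The light background has become dark and every shape's color is its complement — a photographic negative.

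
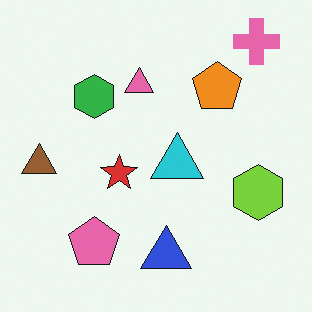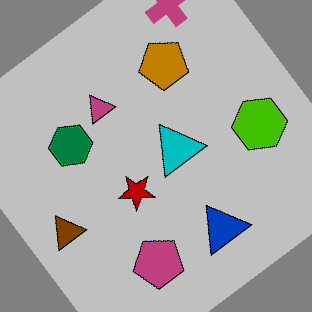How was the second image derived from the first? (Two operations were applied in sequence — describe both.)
It was rotated counter-clockwise by a large amount — several tens of degrees, then heavily posterized to just a handful of flat colors.

Every shape is tilted by the same angle and the image corners show triangular fill wedges — a whole-image rotation by a non-right angle. Each flat color has snapped to a coarser quantized level — most visibly, the near-white background has dropped to a flat grey.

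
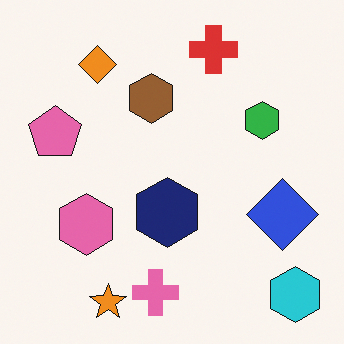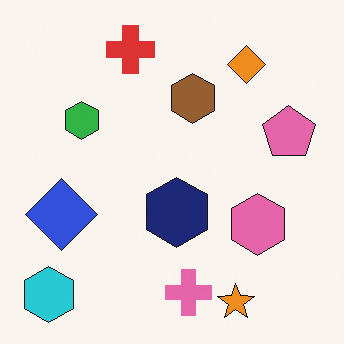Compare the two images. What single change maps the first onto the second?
Flipped horizontally (left ↔ right).

The cyan hexagon is in the bottom-right of the first image and the bottom-left of the second — shapes on opposite sides of the vertical midline have swapped in a mirror flip.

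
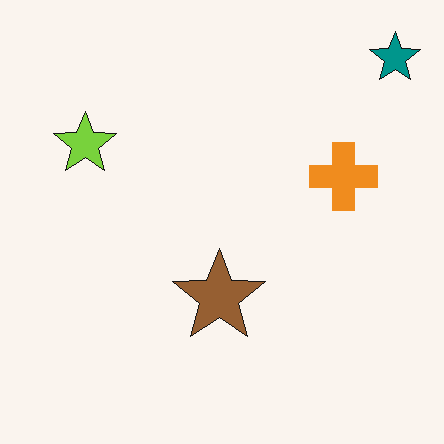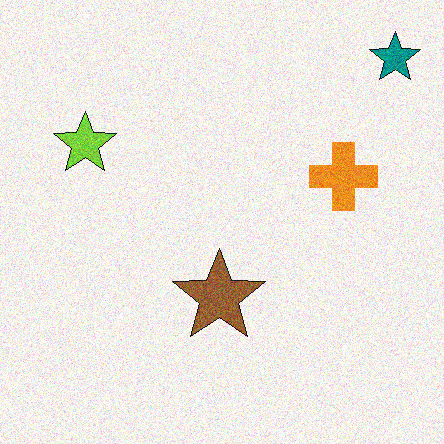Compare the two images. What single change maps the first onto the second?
It was degraded with moderate additive noise.

Random speckle covers the whole image, including the flat background.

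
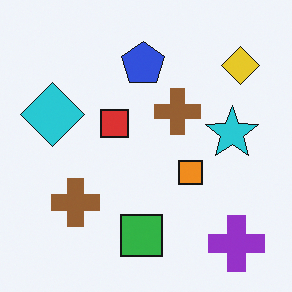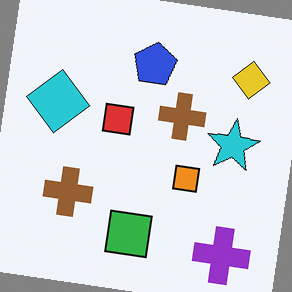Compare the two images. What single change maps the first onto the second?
This is the original image rotated clockwise by a few degrees.

Every shape is tilted by the same angle and the image corners show triangular fill wedges — a whole-image rotation by a non-right angle.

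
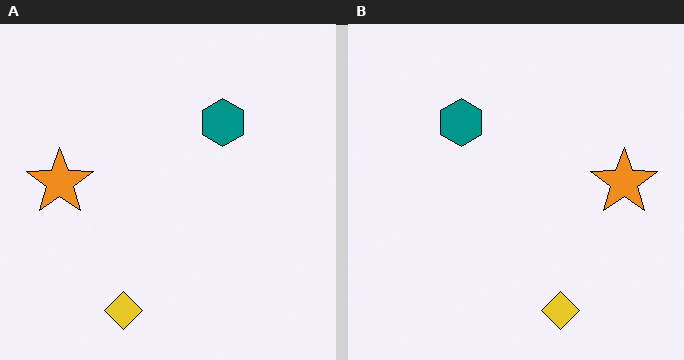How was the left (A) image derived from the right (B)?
The transformation is: flipped horizontally (left ↔ right).

The orange star is in the right of the right (B) image and the left of the left (A) — shapes on opposite sides of the vertical midline have swapped in a mirror flip.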